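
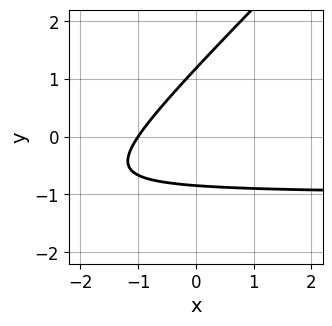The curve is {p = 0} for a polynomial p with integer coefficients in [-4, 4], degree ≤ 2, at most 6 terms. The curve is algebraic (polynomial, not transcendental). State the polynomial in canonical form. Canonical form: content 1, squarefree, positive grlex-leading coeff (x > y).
3*x*y - 3*y^2 + 3*x + y + 3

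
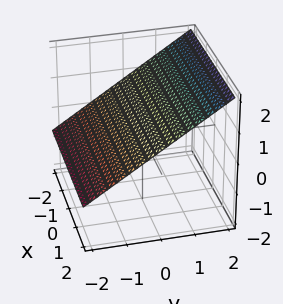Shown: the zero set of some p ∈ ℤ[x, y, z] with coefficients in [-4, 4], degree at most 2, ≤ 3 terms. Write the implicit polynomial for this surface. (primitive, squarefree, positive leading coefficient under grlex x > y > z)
1. The degree is 1 — the surface is flat (a plane).
2. From the axis intercepts and sections: it meets the y-axis at y = -1 (among the integer gridlines); no x-intercept at any integer in the box.
3. The integer polynomial consistent with all of this is the stated p.

2*y - 3*z + 2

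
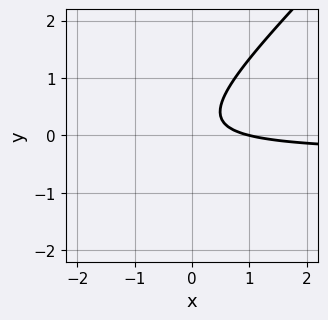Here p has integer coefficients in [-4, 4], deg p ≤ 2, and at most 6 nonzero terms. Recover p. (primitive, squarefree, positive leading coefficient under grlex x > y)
1. Degree: the shape is more complex than any degree-1 curve, so deg p = 2.
2. From the axis intercepts and sections: it crosses the x-axis at the gridline x = 1; the curve avoids every integer y-axis point in the box.
3. Assembling these constraints gives the stated polynomial.

3*x*y - 3*y^2 + x + y - 1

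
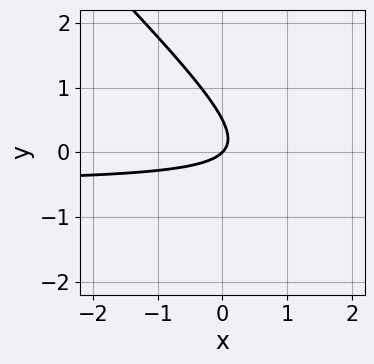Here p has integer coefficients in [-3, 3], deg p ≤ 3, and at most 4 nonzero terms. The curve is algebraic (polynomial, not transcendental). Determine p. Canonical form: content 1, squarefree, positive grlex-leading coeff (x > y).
Degree: a generic line meets the curve in up to 2 points, so deg p = 2.
From the visible intercepts: one y-axis crossing is at y = 0; it meets the x-axis at x = 0 (among the integer gridlines).
Solving for integer coefficients yields p as stated.

2*x*y + 2*y^2 + x - y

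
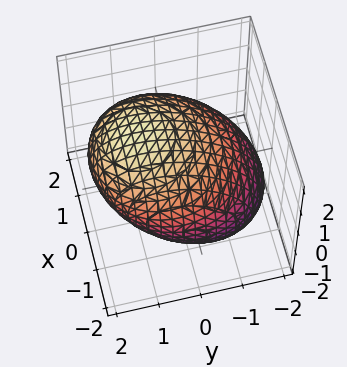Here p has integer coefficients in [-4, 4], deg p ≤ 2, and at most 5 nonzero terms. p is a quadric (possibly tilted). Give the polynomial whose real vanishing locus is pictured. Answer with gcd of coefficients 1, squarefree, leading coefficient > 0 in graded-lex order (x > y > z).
(a) Degree: no degree-1 surface has this shape, so deg p = 2.
(b) The integer polynomial consistent with all of this is the stated p.

x^2 + y^2 - y*z + z^2 - 3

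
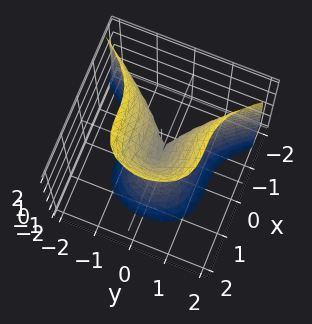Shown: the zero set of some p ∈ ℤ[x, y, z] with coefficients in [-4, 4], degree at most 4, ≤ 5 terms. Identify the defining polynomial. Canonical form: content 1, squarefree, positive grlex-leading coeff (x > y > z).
Degree: a generic line meets the surface in up to 3 points, so deg p = 3.
From the axis intercepts and sections: it meets the z-axis at z = 0 (among the integer gridlines); it crosses the x-axis at the gridline x = 0.
Solving for integer coefficients yields p as stated.

2*x^3 + 3*y^2 - z^2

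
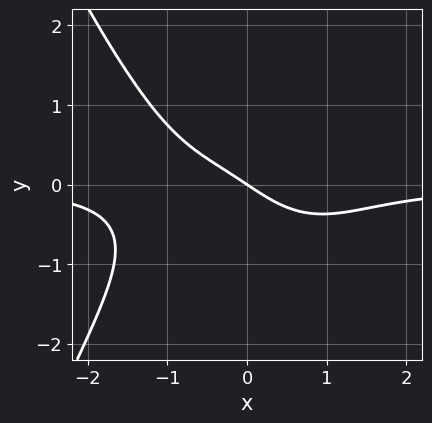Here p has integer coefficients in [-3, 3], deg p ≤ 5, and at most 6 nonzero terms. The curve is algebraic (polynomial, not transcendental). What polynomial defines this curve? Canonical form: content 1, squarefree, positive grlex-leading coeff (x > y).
2*x^3*y + 3*y^3 + 2*x + 3*y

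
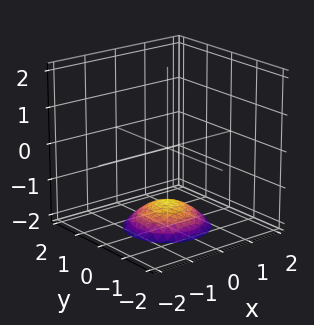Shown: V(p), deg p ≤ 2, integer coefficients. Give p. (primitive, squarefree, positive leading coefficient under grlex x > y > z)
x^2 + y^2 + 2*z + 3

(a) The degree is 2 — the shape is more complex than any degree-1 surface.
(b) Symmetry: the surface is invariant under rotation about z: p = q(x² + y², z).
(c) From the axis intercepts and sections: it misses every integer gridline on the y-axis; it misses every integer gridline on the x-axis; a circular section at z = -2 has radius exactly 1.
(d) Solving for integer coefficients yields p as stated.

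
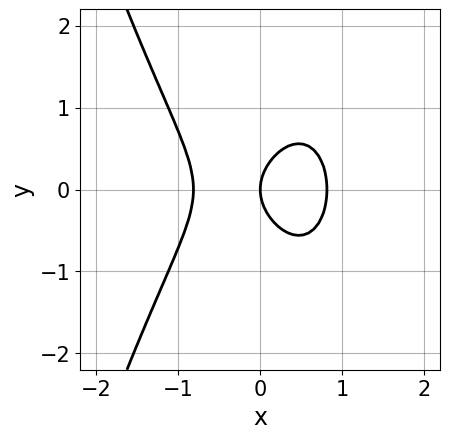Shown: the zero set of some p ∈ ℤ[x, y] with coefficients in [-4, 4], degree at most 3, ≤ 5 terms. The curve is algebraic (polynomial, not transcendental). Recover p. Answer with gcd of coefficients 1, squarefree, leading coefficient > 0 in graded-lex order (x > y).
3*x^3 + 2*y^2 - 2*x

1. Degree: no degree-2 curve has this shape, so deg p = 3.
2. Symmetries: it's symmetric under y → −y, forcing even powers of y.
3. Reading off the gridlines: it meets the y-axis at y = 0 (among the integer gridlines); it crosses the x-axis at the gridline x = 0.
4. These observations pin down the coefficients.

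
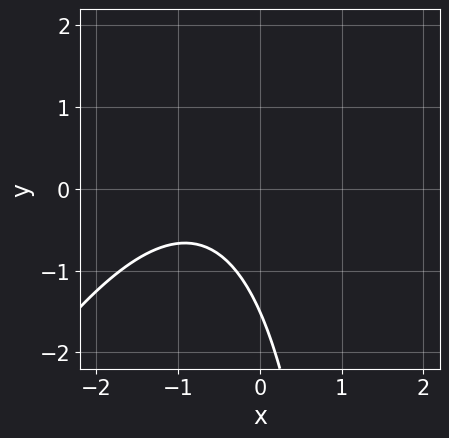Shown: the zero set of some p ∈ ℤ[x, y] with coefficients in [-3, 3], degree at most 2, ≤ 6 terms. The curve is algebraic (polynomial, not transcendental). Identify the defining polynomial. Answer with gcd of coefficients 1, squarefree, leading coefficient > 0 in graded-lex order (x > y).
First, deg p = 2. The shape is more complex than any degree-1 curve.
Then, checking where it meets the axes: it misses every integer gridline on the x-axis.
Finally, matching integer coefficients to the picture gives p.

2*x^2 - x*y + 3*x + 2*y + 3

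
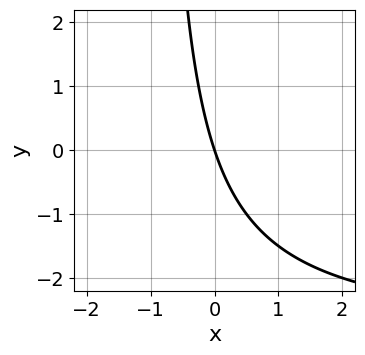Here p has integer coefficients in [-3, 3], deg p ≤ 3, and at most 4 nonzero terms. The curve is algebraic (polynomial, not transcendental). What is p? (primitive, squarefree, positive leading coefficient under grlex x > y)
First, the degree is 2 — no degree-1 curve has this shape.
Then, from the axis intercepts and sections: it meets the x-axis at x = 0 (among the integer gridlines); it meets the y-axis at y = 0 (among the integer gridlines).
Finally, fitting integer coefficients to these (and the overall shape) gives p.

x*y + 3*x + y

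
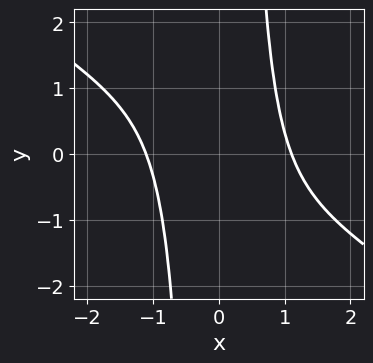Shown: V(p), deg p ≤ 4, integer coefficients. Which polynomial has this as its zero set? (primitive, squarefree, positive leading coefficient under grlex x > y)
2*x^4 + 3*x^3*y - 3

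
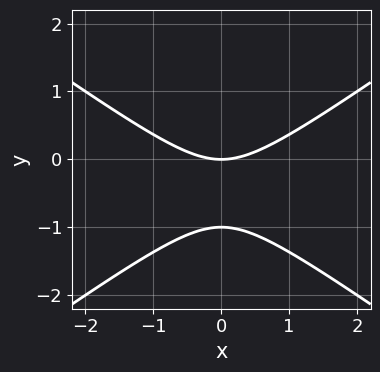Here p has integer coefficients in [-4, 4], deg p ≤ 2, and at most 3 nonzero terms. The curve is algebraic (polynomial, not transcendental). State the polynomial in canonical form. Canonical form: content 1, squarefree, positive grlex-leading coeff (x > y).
The degree is 2 — no degree-1 curve has this shape.
Symmetries: mirror symmetry x ↦ −x ⇒ only even powers of x.
Checking where it meets the axes: the y-axis gridline crossings are at y ∈ {-1, 0}; one x-axis crossing is at x = 0.
The integer polynomial consistent with all of this is the stated p.

x^2 - 2*y^2 - 2*y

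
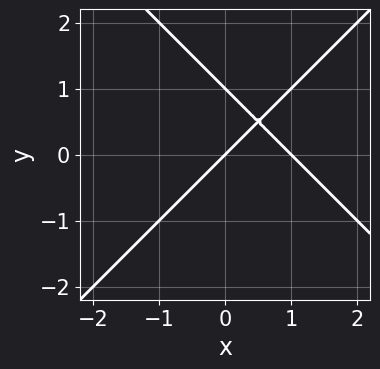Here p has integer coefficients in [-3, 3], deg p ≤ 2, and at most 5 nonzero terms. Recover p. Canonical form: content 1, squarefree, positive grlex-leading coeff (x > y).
x^2 - y^2 - x + y

deg p = 2. The shape is more complex than any degree-1 curve.
Observable constraints: among the integer gridlines, it crosses the x-axis at x ∈ {0, 1}; among the integer gridlines, it crosses the y-axis at y ∈ {0, 1}.
Matching integer coefficients to the picture gives p.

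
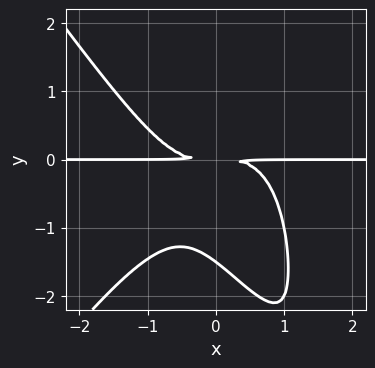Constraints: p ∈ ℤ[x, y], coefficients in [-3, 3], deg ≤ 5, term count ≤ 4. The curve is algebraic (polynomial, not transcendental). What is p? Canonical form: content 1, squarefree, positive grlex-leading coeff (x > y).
2*x^3*y - x*y^3 + 2*y^3 + 3*y^2

Degree: a generic line meets the curve in up to 4 points, so deg p = 4.
Against the integer gridlines: every point of the x-axis in the box is on the curve.
These observations pin down the coefficients.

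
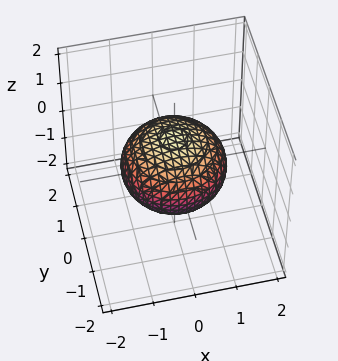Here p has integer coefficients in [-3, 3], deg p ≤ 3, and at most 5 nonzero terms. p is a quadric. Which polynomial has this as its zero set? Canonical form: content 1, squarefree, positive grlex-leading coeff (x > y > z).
(a) deg p = 2. A closed, bounded, convex surface; a quadric.
(b) Symmetries: the z ↦ −z reflection is a symmetry, so z appears only in even powers; the surface is invariant under rotation about z: p = q(x² + y², z).
(c) Observable constraints: the z-axis gridline crossings are at z ∈ {-1, 1}; a circular section at z = 0 has radius between 1 and 2.
(d) Matching integer coefficients to the picture gives p.

2*x^2 + 2*y^2 + 3*z^2 - 3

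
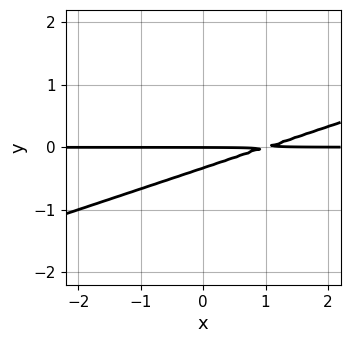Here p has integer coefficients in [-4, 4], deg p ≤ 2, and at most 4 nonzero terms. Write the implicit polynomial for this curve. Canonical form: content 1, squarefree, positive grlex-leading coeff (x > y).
The degree is 2 — the shape is more complex than any degree-1 curve.
Against the integer gridlines: it meets the y-axis at y = 0 (among the integer gridlines); every point of the x-axis in the box is on the curve.
The integer polynomial consistent with all of this is the stated p.

x*y - 3*y^2 - y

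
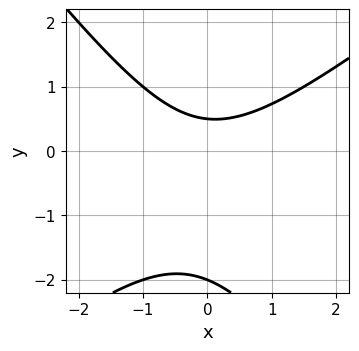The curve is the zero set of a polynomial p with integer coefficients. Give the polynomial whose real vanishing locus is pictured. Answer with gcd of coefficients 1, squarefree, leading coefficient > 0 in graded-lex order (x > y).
2*x^2 - x*y - 2*y^2 - 3*y + 2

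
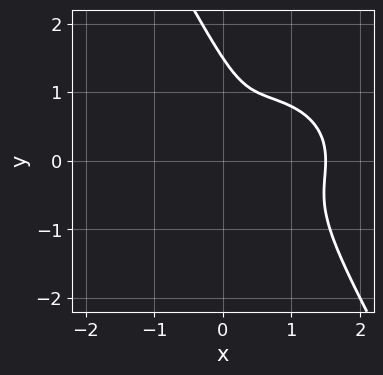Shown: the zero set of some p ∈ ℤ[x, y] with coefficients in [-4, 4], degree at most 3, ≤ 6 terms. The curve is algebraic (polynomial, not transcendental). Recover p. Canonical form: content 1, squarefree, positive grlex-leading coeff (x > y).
The degree is 3 — a generic line meets the curve in up to 3 points.
Solving for integer coefficients yields p as stated.

2*x^3 + 3*x*y^2 + 2*y^3 - 3*x^2 - 3*y^2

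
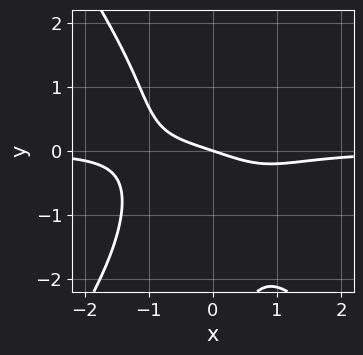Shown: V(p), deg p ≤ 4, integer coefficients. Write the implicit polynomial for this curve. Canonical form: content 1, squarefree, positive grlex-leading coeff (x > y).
2*x^3*y - x*y^3 + x + 3*y

(a) The degree is 4 — no degree-3 curve has this shape.
(b) Checking where it meets the axes: it crosses the y-axis at the gridline y = 0; it meets the x-axis at x = 0 (among the integer gridlines).
(c) Matching integer coefficients to the picture gives p.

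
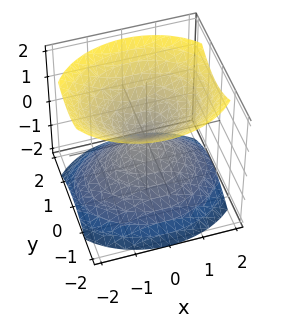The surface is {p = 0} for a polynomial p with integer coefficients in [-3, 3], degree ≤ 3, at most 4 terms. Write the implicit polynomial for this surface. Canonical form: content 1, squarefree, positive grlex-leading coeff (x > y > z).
2*x^2 + 3*y^2 - 3*z^2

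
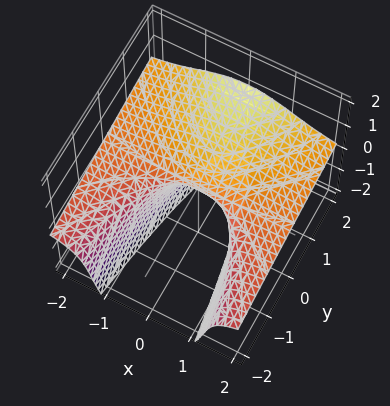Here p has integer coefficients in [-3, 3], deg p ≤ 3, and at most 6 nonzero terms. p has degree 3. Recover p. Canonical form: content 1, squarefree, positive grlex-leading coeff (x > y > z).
(a) Degree: a generic line meets the surface in up to 3 points, so deg p = 3.
(b) Against the integer gridlines: it meets the z-axis at z = 0 (among the integer gridlines); it meets the y-axis at y = 0 (among the integer gridlines); the visible x-axis segment lies entirely on the surface.
(c) Together with the visible shape, these determine p as stated.

3*x^2*z + z^3 + 3*z^2 - 2*y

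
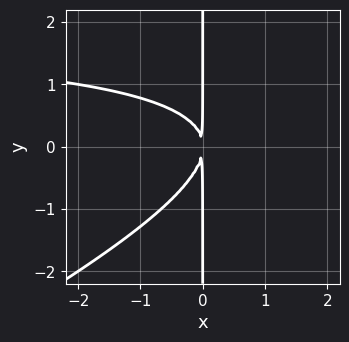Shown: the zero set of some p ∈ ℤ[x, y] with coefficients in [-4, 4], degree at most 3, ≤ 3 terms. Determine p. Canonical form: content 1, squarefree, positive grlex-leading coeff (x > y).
x^2*y - 2*x*y^2 - 2*x^2

First, degree: no degree-2 curve has this shape, so deg p = 3.
Next, observable constraints: every point of the y-axis in the box is on the curve.
Finally, solving for integer coefficients yields p as stated.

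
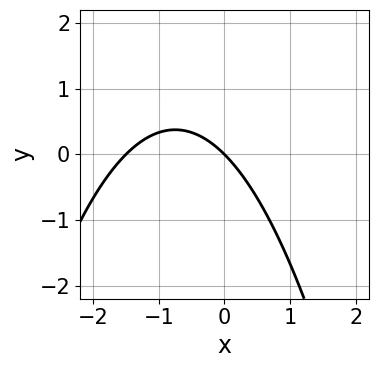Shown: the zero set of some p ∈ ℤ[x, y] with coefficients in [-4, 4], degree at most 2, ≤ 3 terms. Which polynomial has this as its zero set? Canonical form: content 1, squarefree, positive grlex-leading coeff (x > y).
2*x^2 + 3*x + 3*y

The degree is 2 — the shape is more complex than any degree-1 curve.
Checking where it meets the axes: it meets the y-axis at y = 0 (among the integer gridlines); it meets the x-axis at x = 0 (among the integer gridlines).
Together with the visible shape, these determine p as stated.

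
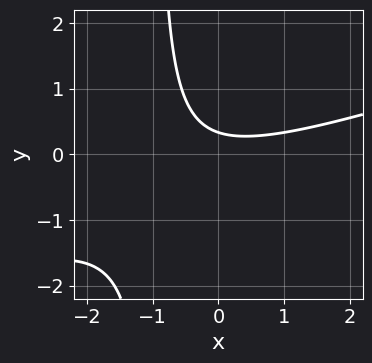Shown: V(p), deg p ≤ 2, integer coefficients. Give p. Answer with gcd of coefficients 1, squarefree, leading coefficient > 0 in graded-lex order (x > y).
1. The degree is 2 — no degree-1 curve has this shape.
2. Checking where it meets the axes: the curve avoids every integer x-axis point in the box.
3. Together with the visible shape, these determine p as stated.

x^2 - 3*x*y - 3*y + 1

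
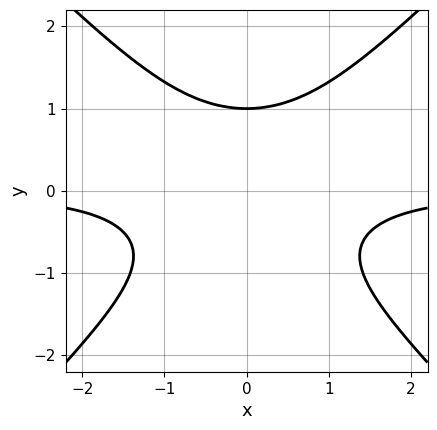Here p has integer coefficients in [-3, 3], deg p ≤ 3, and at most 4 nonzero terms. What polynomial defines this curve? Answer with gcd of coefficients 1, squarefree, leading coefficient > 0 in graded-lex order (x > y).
x^2*y - y^3 + 1

The degree is 3 — no degree-2 curve has this shape.
Symmetries: it's symmetric under x → −x, forcing even powers of x.
Reading off the gridlines: it crosses the y-axis at the gridline y = 1; it misses every integer gridline on the x-axis.
Assembling these constraints gives the stated polynomial.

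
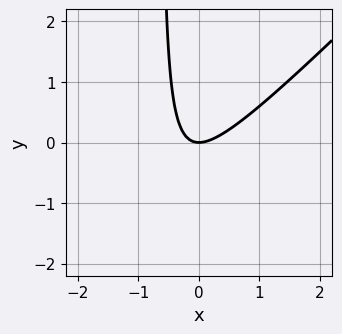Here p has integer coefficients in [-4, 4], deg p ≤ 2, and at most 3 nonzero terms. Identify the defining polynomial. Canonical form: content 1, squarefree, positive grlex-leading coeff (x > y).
1. Degree: no degree-1 curve has this shape, so deg p = 2.
2. From the visible intercepts: it crosses the y-axis at the gridline y = 0; it crosses the x-axis at the gridline x = 0.
3. The integer polynomial consistent with all of this is the stated p.

3*x^2 - 3*x*y - 2*y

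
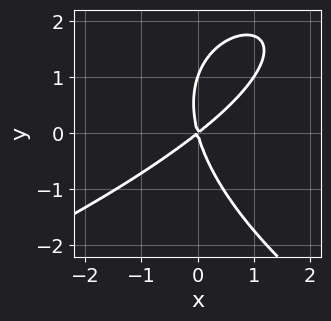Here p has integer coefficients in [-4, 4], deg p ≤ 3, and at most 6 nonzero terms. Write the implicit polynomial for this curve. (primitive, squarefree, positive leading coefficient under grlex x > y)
y^3 + 3*x^2 - 3*x*y - y^2

First, deg p = 3. No degree-2 curve has this shape.
Next, observable constraints: it meets the x-axis at x = 0 (among the integer gridlines); the y-axis gridline crossings are at y ∈ {0, 1}.
Finally, putting this together gives p.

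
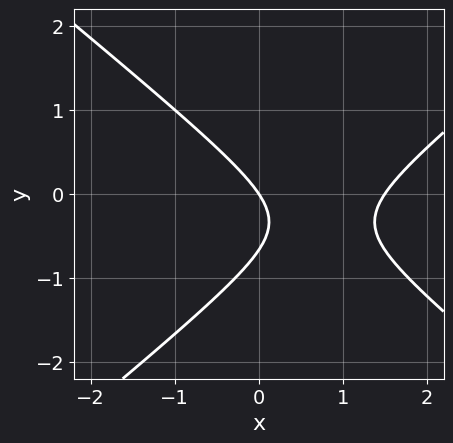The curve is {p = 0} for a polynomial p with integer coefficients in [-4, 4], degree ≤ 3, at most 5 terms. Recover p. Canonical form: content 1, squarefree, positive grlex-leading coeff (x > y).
(a) The degree is 2 — no degree-1 curve has this shape.
(b) Checking where it meets the axes: it meets the y-axis at y = 0 (among the integer gridlines); it crosses the x-axis at the gridline x = 0.
(c) Assembling these constraints gives the stated polynomial.

2*x^2 - 3*y^2 - 3*x - 2*y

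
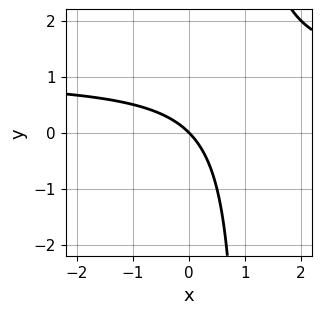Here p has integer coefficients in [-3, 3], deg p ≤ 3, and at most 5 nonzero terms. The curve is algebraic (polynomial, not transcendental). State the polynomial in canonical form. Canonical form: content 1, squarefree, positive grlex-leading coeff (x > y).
(a) Degree: no degree-1 curve has this shape, so deg p = 2.
(b) Reading off the gridlines: it meets the x-axis at x = 0 (among the integer gridlines); it meets the y-axis at y = 0 (among the integer gridlines).
(c) Fitting integer coefficients to these (and the overall shape) gives p.

x*y - x - y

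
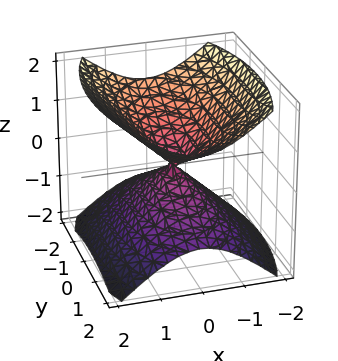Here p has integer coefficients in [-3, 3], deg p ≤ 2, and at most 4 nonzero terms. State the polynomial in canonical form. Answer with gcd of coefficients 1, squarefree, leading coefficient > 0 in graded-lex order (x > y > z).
3*x^2 + y^2 - 3*z^2

First, the picture has 2 separate pieces. Treating them together as one polynomial.
Then, degree: a double cone through the origin; a quadric, so deg p = 2.
Then, symmetries: the x ↦ −x reflection is a symmetry, so x appears only in even powers; it's symmetric under z → −z, forcing even powers of z; the y ↦ −y reflection is a symmetry, so y appears only in even powers.
Next, from the axis intercepts and sections: it meets the x-axis at x = 0 (among the integer gridlines); it crosses the y-axis at the gridline y = 0.
Finally, together with the visible shape, these determine p as stated.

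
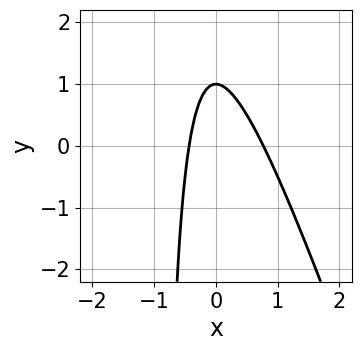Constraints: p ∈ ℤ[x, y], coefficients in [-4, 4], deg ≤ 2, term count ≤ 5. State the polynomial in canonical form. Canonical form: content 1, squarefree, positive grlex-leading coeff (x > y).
deg p = 2. No degree-1 curve has this shape.
Against the integer gridlines: one y-axis crossing is at y = 1.
Fitting integer coefficients to these (and the overall shape) gives p.

3*x^2 + x*y - x + y - 1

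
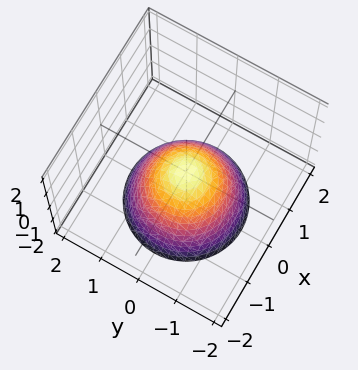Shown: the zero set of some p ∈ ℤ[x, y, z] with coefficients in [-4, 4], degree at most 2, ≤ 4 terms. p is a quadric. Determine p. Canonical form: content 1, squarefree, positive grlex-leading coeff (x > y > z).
1. The degree is 2 — a single bowl opening along one axis; a quadric.
2. Symmetry: the surface is invariant under rotation about z: p = q(x² + y², z).
3. Against the integer gridlines: it crosses the y-axis at the gridline y = 0; one x-axis crossing is at x = 0; one z-axis crossing is at z = 0.
4. These observations pin down the coefficients.

x^2 + y^2 + z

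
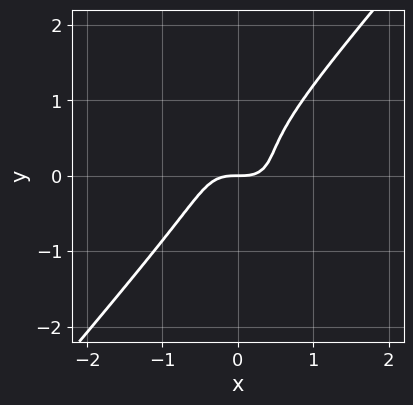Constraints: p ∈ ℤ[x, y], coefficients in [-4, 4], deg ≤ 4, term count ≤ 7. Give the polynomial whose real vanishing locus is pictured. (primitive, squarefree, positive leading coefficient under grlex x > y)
2*x^3 + x^2*y - 2*y^3 + y^2 - y

1. deg p = 3. The shape is more complex than any degree-2 curve.
2. From the axis intercepts and sections: one x-axis crossing is at x = 0; it crosses the y-axis at the gridline y = 0.
3. Matching integer coefficients to the picture gives p.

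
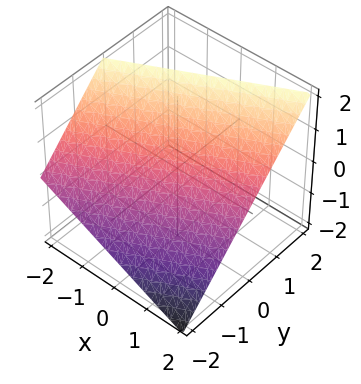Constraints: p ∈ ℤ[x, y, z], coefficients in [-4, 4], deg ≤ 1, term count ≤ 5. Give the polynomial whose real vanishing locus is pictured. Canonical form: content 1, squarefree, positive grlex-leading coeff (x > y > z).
x - 2*y + 2*z - 2

The degree is 1 — every cross-section is a straight line — this is a plane.
From the axis intercepts and sections: one x-axis crossing is at x = 2; one y-axis crossing is at y = -1; one z-axis crossing is at z = 1.
The integer polynomial consistent with all of this is the stated p.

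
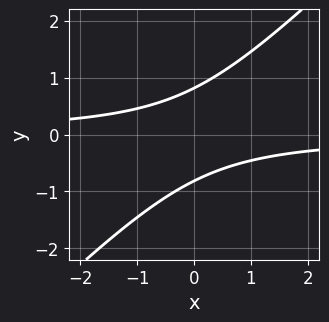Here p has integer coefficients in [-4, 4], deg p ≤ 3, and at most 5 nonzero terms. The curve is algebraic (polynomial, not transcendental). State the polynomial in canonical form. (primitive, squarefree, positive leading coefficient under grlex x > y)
3*x*y - 3*y^2 + 2

First, degree: no degree-1 curve has this shape, so deg p = 2.
Then, from the visible intercepts: it misses every integer gridline on the x-axis.
Finally, assembling these constraints gives the stated polynomial.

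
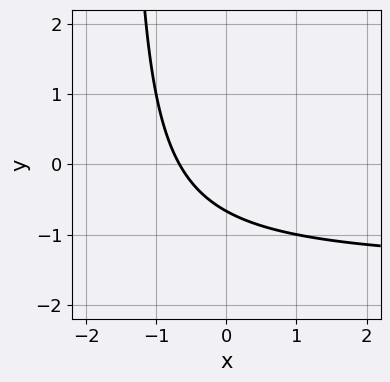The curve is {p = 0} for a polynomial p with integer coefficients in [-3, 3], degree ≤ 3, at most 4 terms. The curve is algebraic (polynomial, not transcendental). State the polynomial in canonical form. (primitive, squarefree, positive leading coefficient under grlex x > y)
2*x*y + 3*x + 3*y + 2

deg p = 2. No degree-1 curve has this shape.
Matching integer coefficients to the picture gives p.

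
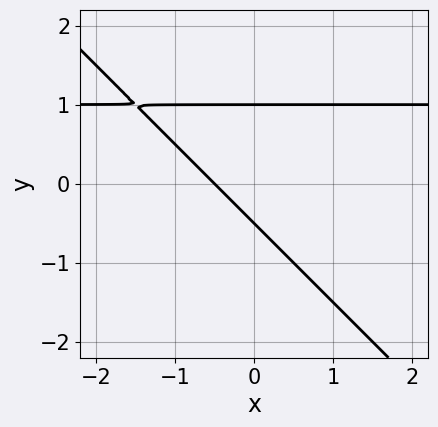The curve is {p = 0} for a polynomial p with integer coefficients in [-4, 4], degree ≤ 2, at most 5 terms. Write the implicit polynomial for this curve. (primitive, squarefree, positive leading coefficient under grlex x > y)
deg p = 2. The shape is more complex than any degree-1 curve.
From the axis intercepts and sections: one y-axis crossing is at y = 1.
Solving for integer coefficients yields p as stated.

2*x*y + 2*y^2 - 2*x - y - 1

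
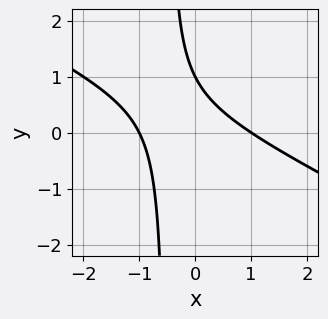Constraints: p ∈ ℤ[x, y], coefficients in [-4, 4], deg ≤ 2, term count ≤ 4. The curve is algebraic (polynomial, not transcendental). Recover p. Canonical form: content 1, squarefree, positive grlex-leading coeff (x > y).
The degree is 2 — no degree-1 curve has this shape.
Reading off the gridlines: the x-axis gridline crossings are at x ∈ {-1, 1}; it crosses the y-axis at the gridline y = 1.
Together with the visible shape, these determine p as stated.

x^2 + 2*x*y + y - 1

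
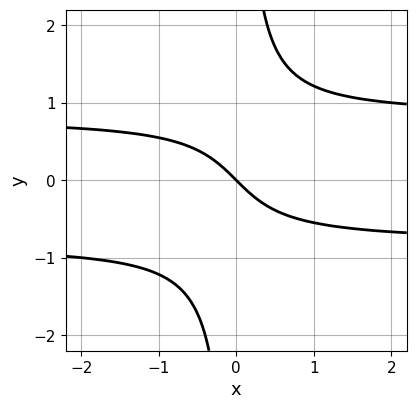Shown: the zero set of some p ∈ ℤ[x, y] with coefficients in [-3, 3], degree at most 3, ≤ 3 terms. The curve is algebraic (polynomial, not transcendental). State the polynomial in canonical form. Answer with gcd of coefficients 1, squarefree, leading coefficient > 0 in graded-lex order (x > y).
First, degree: the shape is more complex than any degree-2 curve, so deg p = 3.
Then, reading off the gridlines: it crosses the x-axis at the gridline x = 0; it crosses the y-axis at the gridline y = 0.
Finally, putting this together gives p.

3*x*y^2 - 2*x - 2*y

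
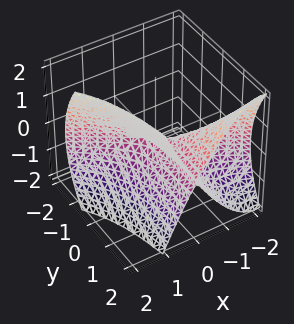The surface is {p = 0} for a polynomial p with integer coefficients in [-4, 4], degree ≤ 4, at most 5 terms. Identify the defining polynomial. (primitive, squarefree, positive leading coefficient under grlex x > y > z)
2*x^3 + 3*x^2*y - 2*z^2

First, degree: a generic line meets the surface in up to 3 points, so deg p = 3.
Next, reading off the gridlines: one x-axis crossing is at x = 0; it crosses the z-axis at the gridline z = 0.
Finally, putting this together gives p.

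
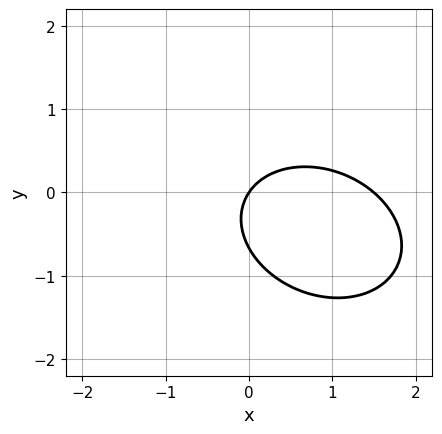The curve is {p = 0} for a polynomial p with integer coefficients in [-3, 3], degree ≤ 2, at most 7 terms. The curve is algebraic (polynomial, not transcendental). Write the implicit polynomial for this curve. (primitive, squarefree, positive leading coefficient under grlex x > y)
Degree: no degree-1 curve has this shape, so deg p = 2.
Checking where it meets the axes: it crosses the y-axis at the gridline y = 0; it meets the x-axis at x = 0 (among the integer gridlines).
Together with the visible shape, these determine p as stated.

2*x^2 + x*y + 3*y^2 - 3*x + 2*y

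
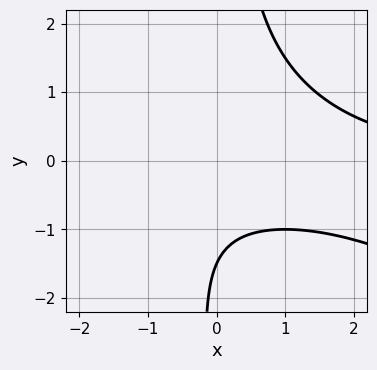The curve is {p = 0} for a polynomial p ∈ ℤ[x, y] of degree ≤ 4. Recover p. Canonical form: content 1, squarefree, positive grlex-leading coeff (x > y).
x^2*y + 2*x*y^2 - 2*y - 3

deg p = 3.
Checking where it meets the axes: no x-intercept at any integer in the box.
Solving for integer coefficients yields p as stated.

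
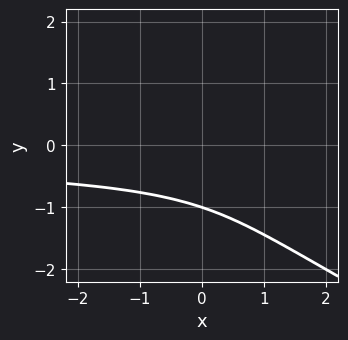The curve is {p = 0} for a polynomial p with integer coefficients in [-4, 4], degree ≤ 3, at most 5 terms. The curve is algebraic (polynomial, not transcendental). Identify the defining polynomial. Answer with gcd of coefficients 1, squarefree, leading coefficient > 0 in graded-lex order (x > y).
First, the degree is 3 — the shape is more complex than any degree-2 curve.
Then, against the integer gridlines: it misses every integer gridline on the x-axis; one y-axis crossing is at y = -1.
Finally, fitting integer coefficients to these (and the overall shape) gives p.

x*y^2 + 2*y^3 + 3*y^2 + 3*y + 2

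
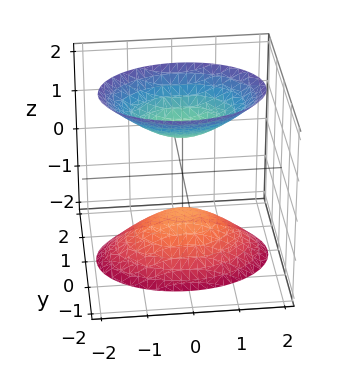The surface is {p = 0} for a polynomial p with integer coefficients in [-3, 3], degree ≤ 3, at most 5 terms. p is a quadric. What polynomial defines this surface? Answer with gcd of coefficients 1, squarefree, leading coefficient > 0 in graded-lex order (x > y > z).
x^2 + 2*y^2 - z^2 + 1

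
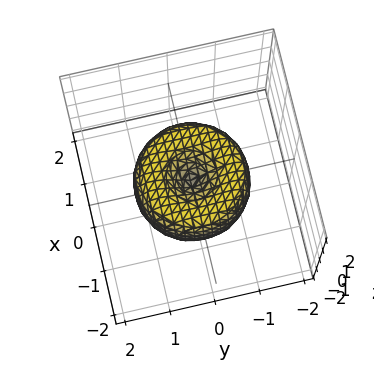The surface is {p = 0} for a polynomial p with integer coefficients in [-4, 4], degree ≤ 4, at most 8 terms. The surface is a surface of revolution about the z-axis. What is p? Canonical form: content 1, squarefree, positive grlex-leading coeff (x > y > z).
1. The degree is 4 — no degree-3 surface has this shape.
2. Symmetry: every cross-section ⟂ z is a circle, so x, y appear only via x² + y².
3. Against the integer gridlines: one z-axis crossing is at z = 0; it crosses the x-axis at the gridline x = 0.
4. The integer polynomial consistent with all of this is the stated p.

2*x^4 + 4*x^2*y^2 + 2*y^4 - 3*x^2 - 3*y^2 + 2*z^2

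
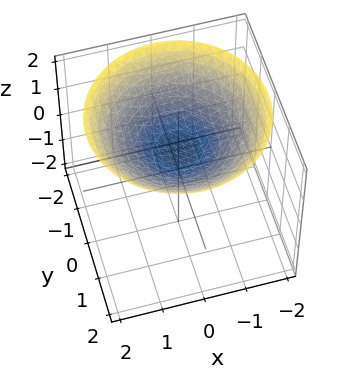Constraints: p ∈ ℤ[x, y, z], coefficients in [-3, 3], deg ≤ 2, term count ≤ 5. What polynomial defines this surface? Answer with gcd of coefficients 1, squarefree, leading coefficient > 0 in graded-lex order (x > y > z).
(a) Degree: the shape is more complex than any degree-1 surface, so deg p = 2.
(b) By symmetry, every cross-section ⟂ z is a circle, so x, y appear only via x² + y².
(c) From the visible intercepts: it misses every integer gridline on the x-axis; it misses every integer gridline on the y-axis.
(d) Matching integer coefficients to the picture gives p.

x^2 + y^2 - 3*z + 2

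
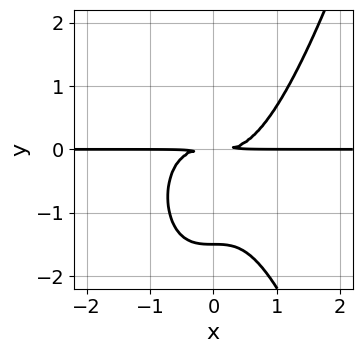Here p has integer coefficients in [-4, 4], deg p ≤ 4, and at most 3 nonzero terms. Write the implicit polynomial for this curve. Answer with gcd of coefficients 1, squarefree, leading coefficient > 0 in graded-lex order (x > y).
First, the degree is 4 — the shape is more complex than any degree-3 curve.
Next, observable constraints: every point of the x-axis in the box is on the curve.
Finally, solving for integer coefficients yields p as stated.

3*x^3*y - 2*y^3 - 3*y^2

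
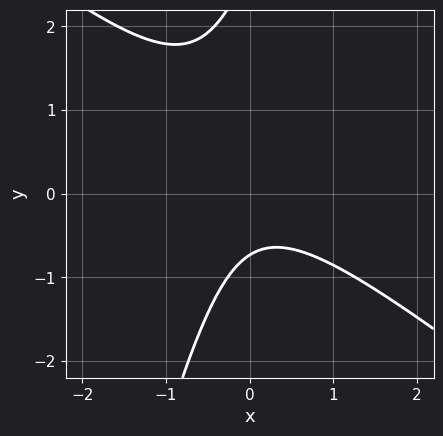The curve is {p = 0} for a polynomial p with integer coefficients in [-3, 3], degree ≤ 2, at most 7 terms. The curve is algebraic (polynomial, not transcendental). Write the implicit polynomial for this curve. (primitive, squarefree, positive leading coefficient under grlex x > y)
deg p = 2. A generic line meets the curve in up to 2 points.
From the visible intercepts: the curve avoids every integer x-axis point in the box.
The integer polynomial consistent with all of this is the stated p.

3*x^2 + 3*x*y - y^2 + 2*y + 2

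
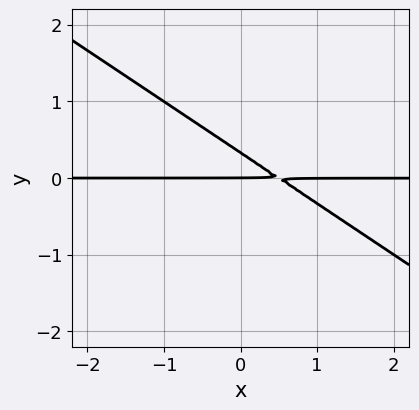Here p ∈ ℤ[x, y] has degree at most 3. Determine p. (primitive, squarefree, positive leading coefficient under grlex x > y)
2*x*y + 3*y^2 - y

First, deg p = 2. No degree-1 curve has this shape.
Then, observable constraints: it crosses the y-axis at the gridline y = 0; the visible x-axis segment lies entirely on the curve.
Finally, the integer polynomial consistent with all of this is the stated p.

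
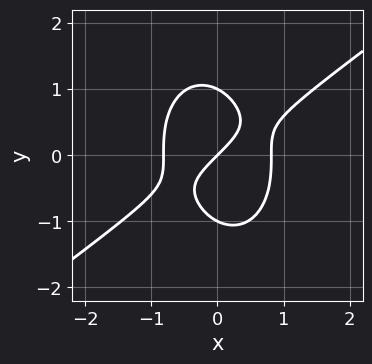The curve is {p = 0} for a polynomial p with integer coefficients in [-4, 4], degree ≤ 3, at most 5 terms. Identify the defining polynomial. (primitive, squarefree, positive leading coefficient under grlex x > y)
First, deg p = 3. The shape is more complex than any degree-2 curve.
Next, from the visible intercepts: among the integer gridlines, it crosses the y-axis at y ∈ {-1, 0, 1}; one x-axis crossing is at x = 0.
Finally, fitting integer coefficients to these (and the overall shape) gives p.

3*x^3 - 3*x^2*y - 2*y^3 - 2*x + 2*y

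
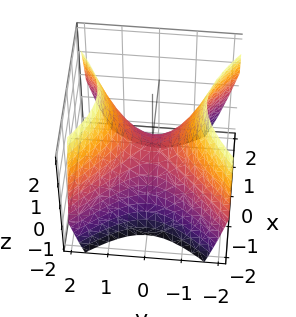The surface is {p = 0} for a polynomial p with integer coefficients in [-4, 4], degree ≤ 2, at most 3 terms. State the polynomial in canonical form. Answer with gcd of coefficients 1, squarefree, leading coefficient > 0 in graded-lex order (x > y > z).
First, degree: a hyperbolic paraboloid; a quadric, so deg p = 2.
Next, symmetries: the x ↦ −x reflection is a symmetry, so x appears only in even powers; the y ↦ −y reflection is a symmetry, so y appears only in even powers.
Next, from the visible intercepts: one y-axis crossing is at y = 0; it crosses the z-axis at the gridline z = 0.
Finally, these observations pin down the coefficients.

x^2 - y^2 + z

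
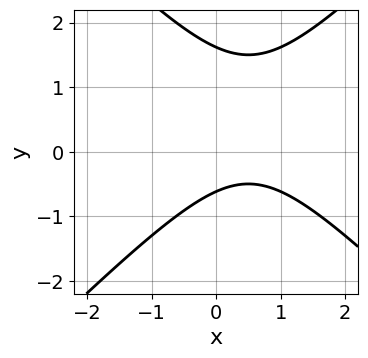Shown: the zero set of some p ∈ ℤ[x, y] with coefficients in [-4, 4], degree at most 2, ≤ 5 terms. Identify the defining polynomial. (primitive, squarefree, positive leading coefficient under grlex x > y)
First, the degree is 2 — the shape is more complex than any degree-1 curve.
Then, reading off the gridlines: it misses every integer gridline on the x-axis.
Finally, the integer polynomial consistent with all of this is the stated p.

x^2 - y^2 - x + y + 1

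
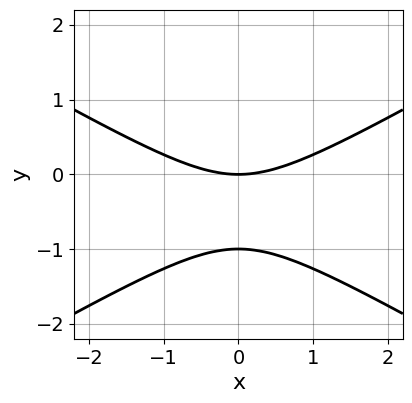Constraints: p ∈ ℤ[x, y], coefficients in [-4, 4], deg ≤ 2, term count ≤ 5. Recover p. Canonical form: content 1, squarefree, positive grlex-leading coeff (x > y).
The degree is 2 — no degree-1 curve has this shape.
Symmetries: the x ↦ −x reflection is a symmetry, so x appears only in even powers.
Against the integer gridlines: it meets the x-axis at x = 0 (among the integer gridlines); among the integer gridlines, it crosses the y-axis at y ∈ {-1, 0}.
The integer polynomial consistent with all of this is the stated p.

x^2 - 3*y^2 - 3*y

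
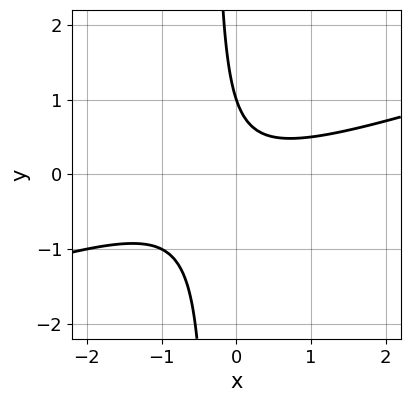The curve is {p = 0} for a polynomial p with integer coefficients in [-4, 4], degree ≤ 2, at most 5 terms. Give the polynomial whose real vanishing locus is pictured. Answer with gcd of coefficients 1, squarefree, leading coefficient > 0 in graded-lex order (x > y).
(a) The degree is 2 — a generic line meets the curve in up to 2 points.
(b) From the visible intercepts: the curve avoids every integer x-axis point in the box; it crosses the y-axis at the gridline y = 1.
(c) Fitting integer coefficients to these (and the overall shape) gives p.

x^2 - 3*x*y - y + 1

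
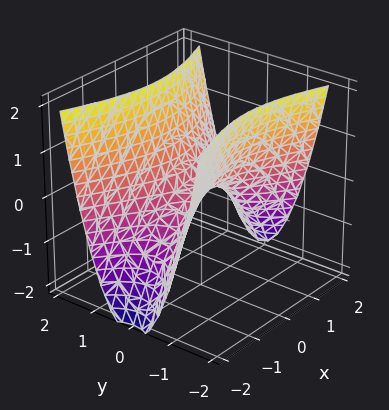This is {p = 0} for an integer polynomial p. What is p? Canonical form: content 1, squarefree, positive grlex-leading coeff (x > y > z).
x^2 - 3*y^2 + 2*z

First, the degree is 2 — a saddle surface; a quadric.
Then, symmetries: it's symmetric under y → −y, forcing even powers of y; mirror symmetry x ↦ −x ⇒ only even powers of x.
Then, reading off the gridlines: it meets the y-axis at y = 0 (among the integer gridlines); one x-axis crossing is at x = 0.
Finally, assembling these constraints gives the stated polynomial.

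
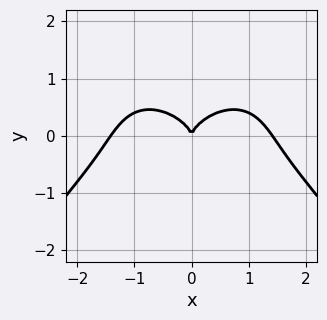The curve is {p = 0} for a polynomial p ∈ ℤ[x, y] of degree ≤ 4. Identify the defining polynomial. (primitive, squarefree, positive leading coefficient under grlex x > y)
x^4 + 2*x^2*y + 3*y^3 - 2*x^2

1. deg p = 4. A generic line meets the curve in up to 4 points.
2. Symmetries: the x ↦ −x reflection is a symmetry, so x appears only in even powers.
3. Observable constraints: one x-axis crossing is at x = 0; it crosses the y-axis at the gridline y = 0.
4. These observations pin down the coefficients.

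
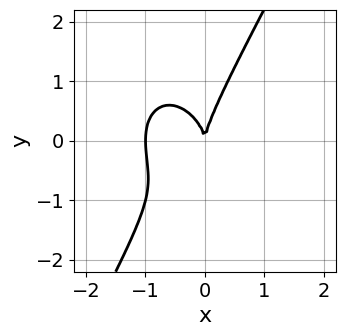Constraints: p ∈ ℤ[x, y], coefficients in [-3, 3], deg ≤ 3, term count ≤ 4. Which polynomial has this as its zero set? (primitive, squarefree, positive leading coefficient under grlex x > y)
deg p = 3. A generic line meets the curve in up to 3 points.
Checking where it meets the axes: the x-axis gridline crossings are at x ∈ {-1, 0}; it meets the y-axis at y = 0 (among the integer gridlines).
The integer polynomial consistent with all of this is the stated p.

3*x^3 + x*y^2 - y^3 + 3*x^2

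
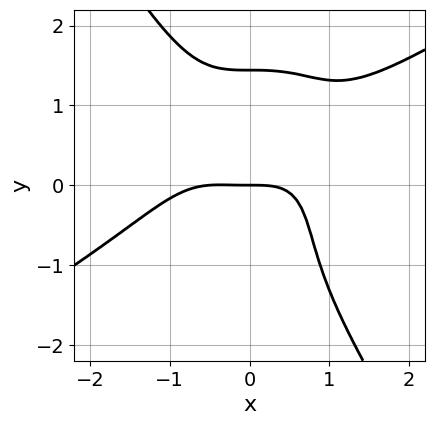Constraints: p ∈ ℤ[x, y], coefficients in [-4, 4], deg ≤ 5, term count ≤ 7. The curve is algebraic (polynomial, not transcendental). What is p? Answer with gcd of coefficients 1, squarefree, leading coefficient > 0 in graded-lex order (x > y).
2*x^4 - 3*x^3*y - y^4 + x^3 + 3*y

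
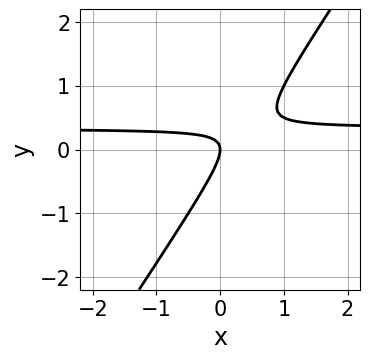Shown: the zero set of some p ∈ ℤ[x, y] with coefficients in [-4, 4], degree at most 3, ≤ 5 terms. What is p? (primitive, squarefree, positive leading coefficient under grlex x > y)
The degree is 2 — no degree-1 curve has this shape.
Reading off the gridlines: one x-axis crossing is at x = 0; it crosses the y-axis at the gridline y = 0.
Putting this together gives p.

3*x*y - 2*y^2 - x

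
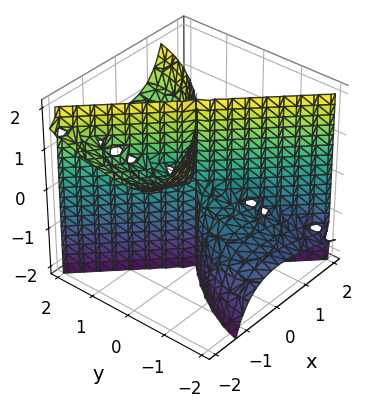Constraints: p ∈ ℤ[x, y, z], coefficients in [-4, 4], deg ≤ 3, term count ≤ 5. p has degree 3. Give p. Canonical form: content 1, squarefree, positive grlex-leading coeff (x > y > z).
x^3 + 2*x^2*z + y^3 - 2*y^2*z

1. deg p = 3. No degree-2 surface has this shape.
2. From the axis intercepts and sections: the visible z-axis segment lies entirely on the surface; it meets the y-axis at y = 0 (among the integer gridlines); one x-axis crossing is at x = 0.
3. These observations pin down the coefficients.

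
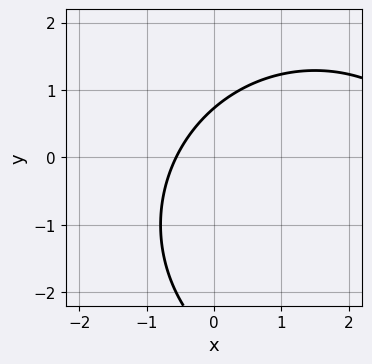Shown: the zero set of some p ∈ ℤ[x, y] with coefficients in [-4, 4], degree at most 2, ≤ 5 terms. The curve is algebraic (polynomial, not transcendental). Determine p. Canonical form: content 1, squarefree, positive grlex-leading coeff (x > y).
x^2 + y^2 - 3*x + 2*y - 2

First, degree: a generic line meets the curve in up to 2 points, so deg p = 2.
Finally, putting this together gives p.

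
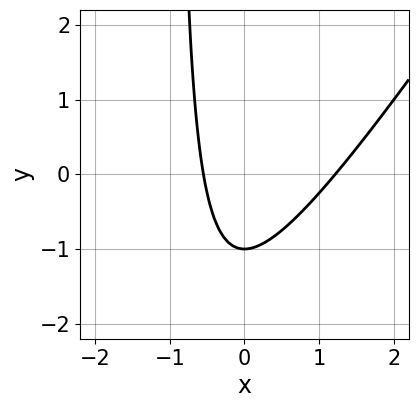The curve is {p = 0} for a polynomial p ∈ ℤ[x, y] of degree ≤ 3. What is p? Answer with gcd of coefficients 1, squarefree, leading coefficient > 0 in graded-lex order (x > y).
First, deg p = 2.
Then, reading off the gridlines: it meets the y-axis at y = -1 (among the integer gridlines).
Finally, together with the visible shape, these determine p as stated.

3*x^2 - 2*x*y - 2*x - 2*y - 2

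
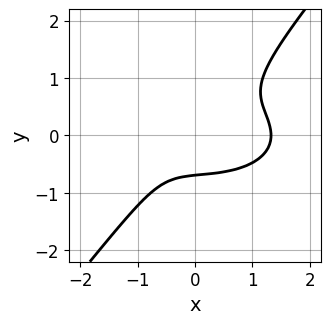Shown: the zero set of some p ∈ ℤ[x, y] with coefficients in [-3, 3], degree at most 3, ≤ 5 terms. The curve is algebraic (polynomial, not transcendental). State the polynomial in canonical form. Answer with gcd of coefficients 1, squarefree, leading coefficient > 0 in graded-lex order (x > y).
First, the degree is 3 — no degree-2 curve has this shape.
Finally, putting this together gives p.

x^3 + 3*x*y^2 - 3*y^3 - x - 1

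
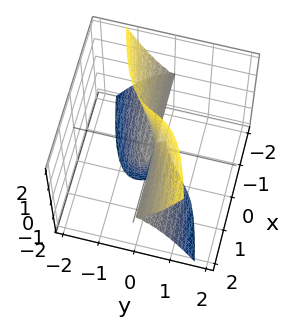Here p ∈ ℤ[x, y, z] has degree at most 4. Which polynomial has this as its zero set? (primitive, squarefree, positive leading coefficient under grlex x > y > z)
x*z^2 - 3*y^3 - y*z

Degree: the shape is more complex than any degree-2 surface, so deg p = 3.
From the axis intercepts and sections: every point of the z-axis in the box is on the surface; the visible x-axis segment lies entirely on the surface.
Matching integer coefficients to the picture gives p.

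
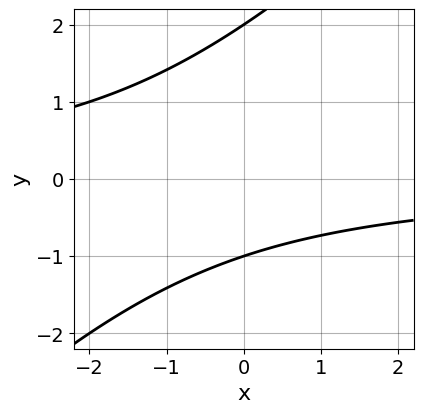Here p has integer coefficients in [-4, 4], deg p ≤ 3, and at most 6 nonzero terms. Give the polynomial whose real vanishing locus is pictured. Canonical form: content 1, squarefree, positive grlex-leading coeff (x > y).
x*y - y^2 + y + 2

First, deg p = 2.
Then, checking where it meets the axes: among the integer gridlines, it crosses the y-axis at y ∈ {-1, 2}; no x-intercept at any integer in the box.
Finally, solving for integer coefficients yields p as stated.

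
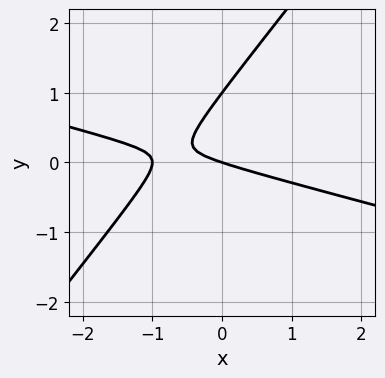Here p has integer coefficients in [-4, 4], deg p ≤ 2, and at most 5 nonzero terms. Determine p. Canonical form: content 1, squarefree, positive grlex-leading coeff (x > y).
First, the degree is 2 — the shape is more complex than any degree-1 curve.
Next, from the axis intercepts and sections: the y-axis gridline crossings are at y ∈ {0, 1}; the x-axis gridline crossings are at x ∈ {-1, 0}.
Finally, putting this together gives p.

x^2 + 3*x*y - 3*y^2 + x + 3*y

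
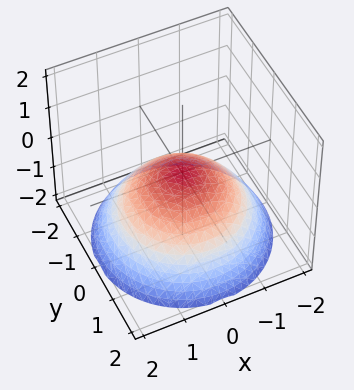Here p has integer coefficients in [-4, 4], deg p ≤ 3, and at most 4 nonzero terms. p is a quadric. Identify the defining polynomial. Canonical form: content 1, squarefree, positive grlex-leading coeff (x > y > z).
x^2 + y^2 + 2*z

deg p = 2. A paraboloid; a quadric.
Symmetries: rotational symmetry about the z-axis ⇒ p depends on x, y only through x² + y².
Reading off the gridlines: a circular section at z = -1 has radius between 1 and 2; it crosses the x-axis at the gridline x = 0.
Putting this together gives p.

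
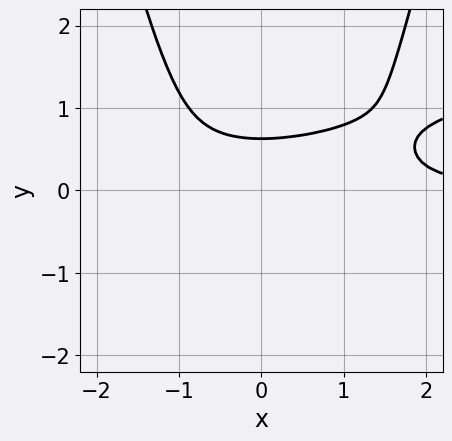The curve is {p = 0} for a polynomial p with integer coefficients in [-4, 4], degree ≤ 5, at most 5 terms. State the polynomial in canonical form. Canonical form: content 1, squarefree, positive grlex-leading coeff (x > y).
x^3*y - 3*x^2*y^2 + 3*y^3 + 2*y - 2

First, the degree is 4 — no degree-3 curve has this shape.
Then, observable constraints: no x-intercept at any integer in the box.
Finally, together with the visible shape, these determine p as stated.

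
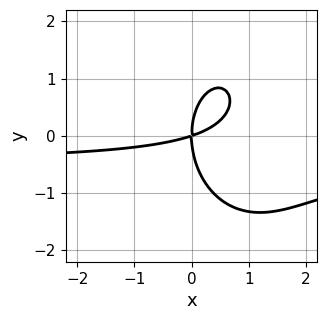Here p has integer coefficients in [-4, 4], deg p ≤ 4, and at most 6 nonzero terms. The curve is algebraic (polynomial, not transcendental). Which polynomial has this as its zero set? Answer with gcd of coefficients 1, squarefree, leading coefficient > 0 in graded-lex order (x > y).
2*x^2*y + y^3 + x^2 - 3*x*y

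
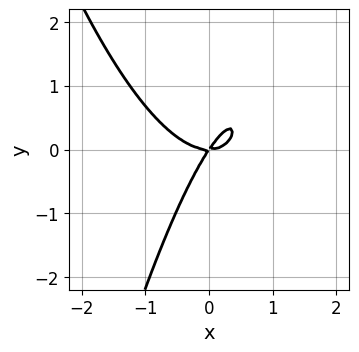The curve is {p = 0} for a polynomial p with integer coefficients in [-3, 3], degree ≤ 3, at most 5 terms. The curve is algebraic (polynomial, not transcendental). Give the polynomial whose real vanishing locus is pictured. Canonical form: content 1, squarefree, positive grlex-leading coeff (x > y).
3*x^3 - 3*x*y + 2*y^2

Degree: a generic line meets the curve in up to 3 points, so deg p = 3.
Against the integer gridlines: it meets the y-axis at y = 0 (among the integer gridlines); it crosses the x-axis at the gridline x = 0.
Solving for integer coefficients yields p as stated.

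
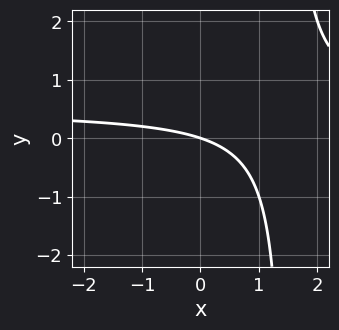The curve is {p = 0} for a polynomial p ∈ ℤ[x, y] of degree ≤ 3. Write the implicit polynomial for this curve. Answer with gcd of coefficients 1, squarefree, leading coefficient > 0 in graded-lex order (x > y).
(a) deg p = 2. The shape is more complex than any degree-1 curve.
(b) Against the integer gridlines: it meets the x-axis at x = 0 (among the integer gridlines); one y-axis crossing is at y = 0.
(c) Putting this together gives p.

2*x*y - x - 3*y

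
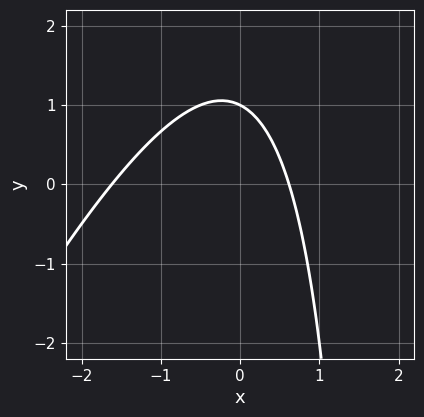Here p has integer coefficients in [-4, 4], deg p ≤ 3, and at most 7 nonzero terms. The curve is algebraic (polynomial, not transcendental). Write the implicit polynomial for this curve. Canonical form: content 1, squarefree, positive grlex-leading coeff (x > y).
1. Degree: a generic line meets the curve in up to 2 points, so deg p = 2.
2. From the visible intercepts: one y-axis crossing is at y = 1.
3. These observations pin down the coefficients.

2*x^2 - x*y + 2*x + 2*y - 2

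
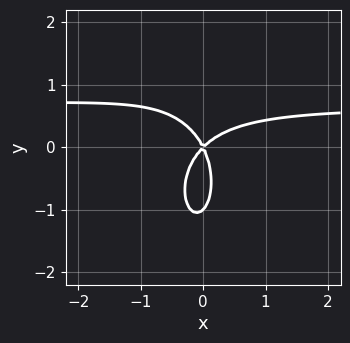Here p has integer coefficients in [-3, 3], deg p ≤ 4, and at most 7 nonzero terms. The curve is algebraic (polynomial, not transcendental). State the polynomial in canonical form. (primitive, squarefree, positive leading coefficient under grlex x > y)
3*x^2*y + y^3 - 2*x^2 + x*y + y^2

First, deg p = 3. No degree-2 curve has this shape.
Then, from the axis intercepts and sections: it meets the x-axis at x = 0 (among the integer gridlines); the y-axis gridline crossings are at y ∈ {-1, 0}.
Finally, fitting integer coefficients to these (and the overall shape) gives p.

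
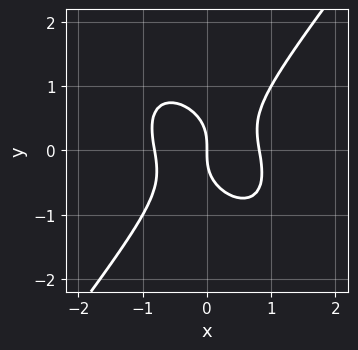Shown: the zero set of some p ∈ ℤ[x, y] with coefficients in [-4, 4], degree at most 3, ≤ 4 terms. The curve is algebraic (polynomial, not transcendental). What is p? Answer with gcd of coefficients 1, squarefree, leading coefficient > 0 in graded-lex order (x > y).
3*x^3 + x^2*y - 2*y^3 - 2*x

(a) The degree is 3 — a generic line meets the curve in up to 3 points.
(b) Reading off the gridlines: it crosses the y-axis at the gridline y = 0; it crosses the x-axis at the gridline x = 0.
(c) These observations pin down the coefficients.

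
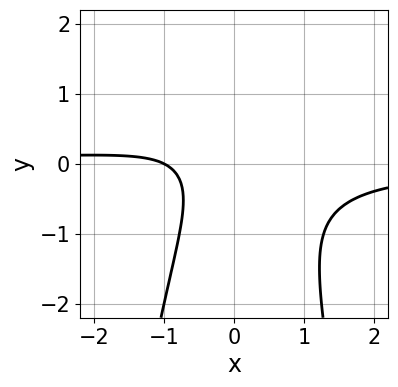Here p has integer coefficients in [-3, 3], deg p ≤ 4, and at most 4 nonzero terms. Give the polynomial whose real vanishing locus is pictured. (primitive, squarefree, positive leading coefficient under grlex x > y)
2*x^2*y + y^2 + x + 1

(a) deg p = 3. A generic line meets the curve in up to 3 points.
(b) From the visible intercepts: it crosses the x-axis at the gridline x = -1; no y-intercept at any integer in the box.
(c) Matching integer coefficients to the picture gives p.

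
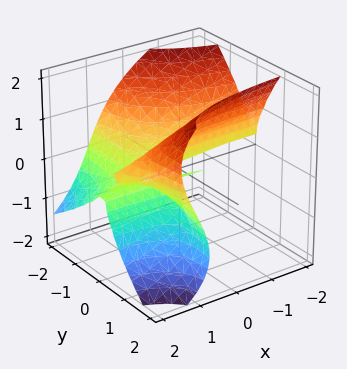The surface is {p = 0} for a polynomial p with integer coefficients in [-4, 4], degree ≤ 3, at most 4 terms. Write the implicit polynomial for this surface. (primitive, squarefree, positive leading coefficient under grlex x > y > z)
deg p = 3. The shape is more complex than any degree-2 surface.
Against the integer gridlines: every point of the x-axis in the box is on the surface; one z-axis crossing is at z = 0.
The integer polynomial consistent with all of this is the stated p.

2*x*y^2 + z^3 - 2*y^2 - 2*y*z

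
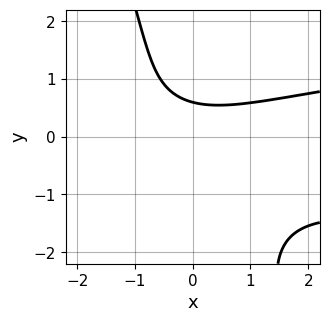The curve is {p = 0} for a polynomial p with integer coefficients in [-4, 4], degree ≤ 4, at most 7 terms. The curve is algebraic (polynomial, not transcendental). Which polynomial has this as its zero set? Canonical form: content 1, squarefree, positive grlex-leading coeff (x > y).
3*x*y^2 + y^3 - x^2 + 3*y - 2

First, the degree is 3 — the shape is more complex than any degree-2 curve.
Next, against the integer gridlines: it misses every integer gridline on the x-axis.
Finally, matching integer coefficients to the picture gives p.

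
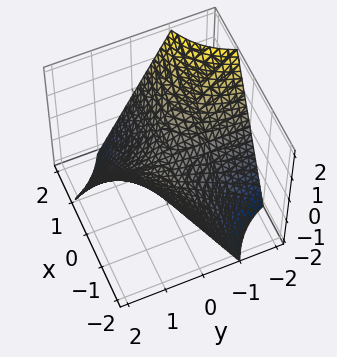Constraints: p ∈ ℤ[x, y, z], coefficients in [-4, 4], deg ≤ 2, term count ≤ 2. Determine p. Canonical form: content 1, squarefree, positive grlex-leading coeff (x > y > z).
x*y + z

(a) Degree: a hyperbolic paraboloid; a quadric, so deg p = 2.
(b) Observable constraints: the visible y-axis segment lies entirely on the surface; one z-axis crossing is at z = 0; every point of the x-axis in the box is on the surface.
(c) These observations pin down the coefficients.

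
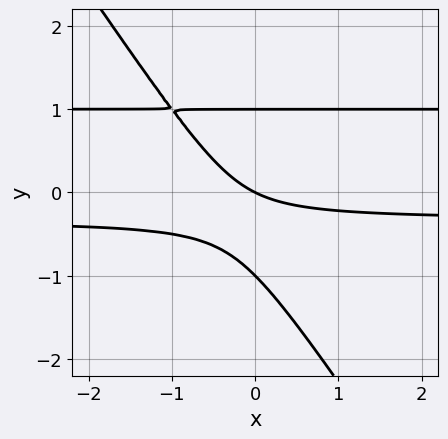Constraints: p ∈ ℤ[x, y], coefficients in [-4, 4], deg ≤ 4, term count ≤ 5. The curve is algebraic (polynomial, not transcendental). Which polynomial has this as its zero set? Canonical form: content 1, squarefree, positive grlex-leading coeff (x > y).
3*x*y^2 + 2*y^3 - 2*x*y - x - 2*y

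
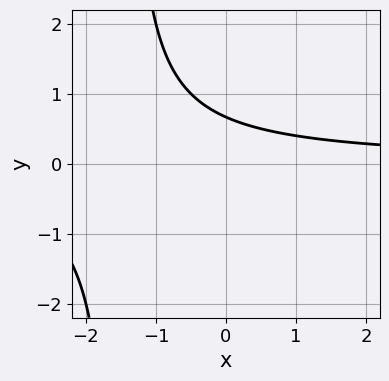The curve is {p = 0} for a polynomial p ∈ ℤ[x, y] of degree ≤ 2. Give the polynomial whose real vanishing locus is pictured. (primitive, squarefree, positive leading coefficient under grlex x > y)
1. deg p = 2.
2. Checking where it meets the axes: the curve avoids every integer x-axis point in the box.
3. Assembling these constraints gives the stated polynomial.

2*x*y + 3*y - 2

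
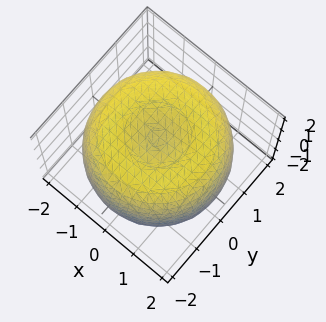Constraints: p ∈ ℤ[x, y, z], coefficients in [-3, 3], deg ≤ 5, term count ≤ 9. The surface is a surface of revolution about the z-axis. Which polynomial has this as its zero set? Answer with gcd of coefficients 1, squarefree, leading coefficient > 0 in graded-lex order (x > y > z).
1. deg p = 4. No degree-3 surface has this shape.
2. By symmetry, the surface is invariant under rotation about z: p = q(x² + y², z).
3. Observable constraints: a circular section at z = -1 has radius between 1 and 2.
4. These observations pin down the coefficients.

x^4 + 2*x^2*y^2 + y^4 - 3*x^2 - 3*y^2 + 2*z^2 - 3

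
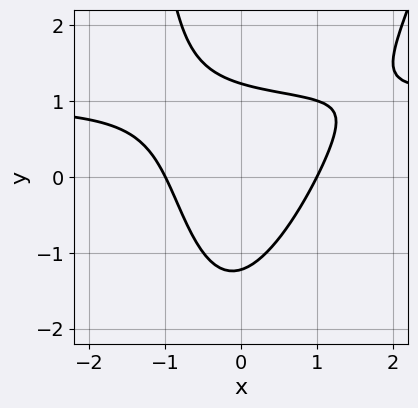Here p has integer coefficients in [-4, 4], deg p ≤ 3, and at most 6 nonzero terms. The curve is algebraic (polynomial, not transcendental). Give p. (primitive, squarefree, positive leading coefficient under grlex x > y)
(a) The degree is 3 — no degree-2 curve has this shape.
(b) From the visible intercepts: the x-axis gridline crossings are at x ∈ {-1, 1}.
(c) Fitting integer coefficients to these (and the overall shape) gives p.

3*x^2*y - x*y^2 - 3*x^2 - 2*y^2 + 3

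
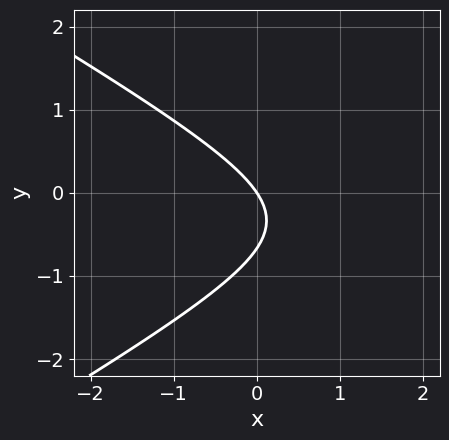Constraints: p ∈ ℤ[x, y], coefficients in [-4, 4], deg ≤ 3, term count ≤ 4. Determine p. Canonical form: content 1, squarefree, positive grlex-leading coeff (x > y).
1. Degree: no degree-1 curve has this shape, so deg p = 2.
2. From the axis intercepts and sections: it meets the x-axis at x = 0 (among the integer gridlines); one y-axis crossing is at y = 0.
3. These observations pin down the coefficients.

x^2 - 3*y^2 - 3*x - 2*y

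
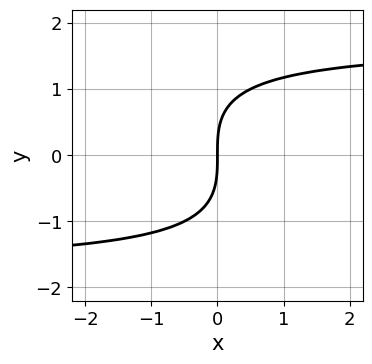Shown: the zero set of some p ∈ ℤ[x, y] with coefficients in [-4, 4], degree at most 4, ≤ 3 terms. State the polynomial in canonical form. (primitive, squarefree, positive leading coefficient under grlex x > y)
x*y^2 + y^3 - 3*x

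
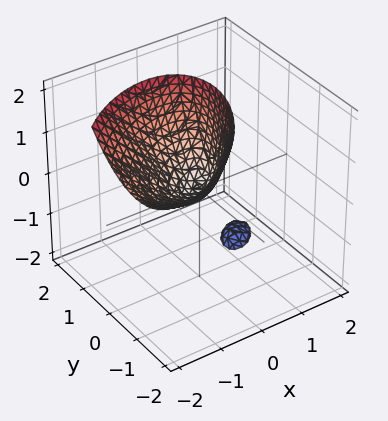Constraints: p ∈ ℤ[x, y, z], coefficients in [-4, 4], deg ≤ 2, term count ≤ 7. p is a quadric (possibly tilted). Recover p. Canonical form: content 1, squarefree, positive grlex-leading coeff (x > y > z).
First, there are 2 components. Treating them together as one polynomial.
Next, degree: a generic line meets the surface in up to 2 points, so deg p = 2.
Then, checking where it meets the axes: it crosses the x-axis at the gridline x = 0; one z-axis crossing is at z = 0; it crosses the y-axis at the gridline y = 0.
Finally, assembling these constraints gives the stated polynomial.

3*x^2 - 3*x*y + 3*x*z + 3*y^2 - 2*z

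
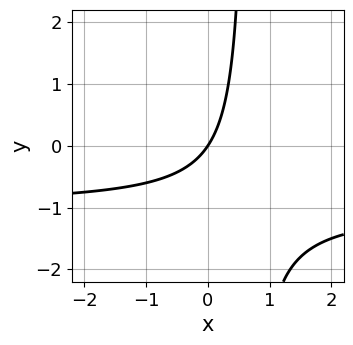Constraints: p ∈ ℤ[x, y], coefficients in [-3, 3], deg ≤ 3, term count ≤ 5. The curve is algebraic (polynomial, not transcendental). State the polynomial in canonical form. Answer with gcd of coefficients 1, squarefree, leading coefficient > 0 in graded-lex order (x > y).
deg p = 2. A generic line meets the curve in up to 2 points.
Observable constraints: one y-axis crossing is at y = 0; it crosses the x-axis at the gridline x = 0.
Fitting integer coefficients to these (and the overall shape) gives p.

3*x*y + 3*x - 2*y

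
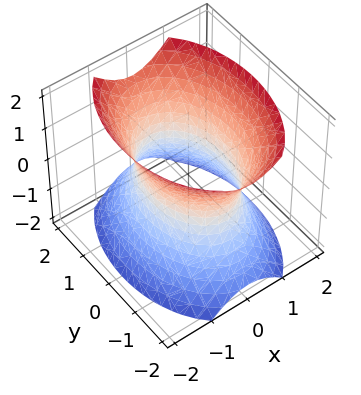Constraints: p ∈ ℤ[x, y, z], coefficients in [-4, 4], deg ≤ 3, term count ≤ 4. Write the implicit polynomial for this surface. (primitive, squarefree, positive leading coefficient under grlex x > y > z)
2*x^2 + y^2 - z^2 - 2

(a) Degree: an hourglass — one-sheet hyperboloid; a quadric, so deg p = 2.
(b) Symmetries: mirror symmetry z ↦ −z ⇒ only even powers of z; mirror symmetry y ↦ −y ⇒ only even powers of y; it's symmetric under x → −x, forcing even powers of x.
(c) Observable constraints: it misses every integer gridline on the z-axis; among the integer gridlines, it crosses the x-axis at x ∈ {-1, 1}.
(d) These observations pin down the coefficients.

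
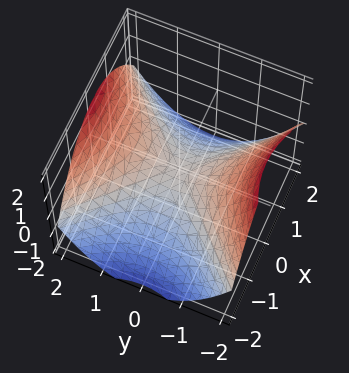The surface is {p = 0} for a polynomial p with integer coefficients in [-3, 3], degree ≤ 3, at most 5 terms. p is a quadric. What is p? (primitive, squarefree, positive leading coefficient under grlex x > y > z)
x^2 - y^2 + 2*z

(a) deg p = 2.
(b) Symmetries: it's symmetric under x → −x, forcing even powers of x; it's symmetric under y → −y, forcing even powers of y.
(c) From the axis intercepts and sections: it meets the z-axis at z = 0 (among the integer gridlines); one x-axis crossing is at x = 0; it meets the y-axis at y = 0 (among the integer gridlines).
(d) Fitting integer coefficients to these (and the overall shape) gives p.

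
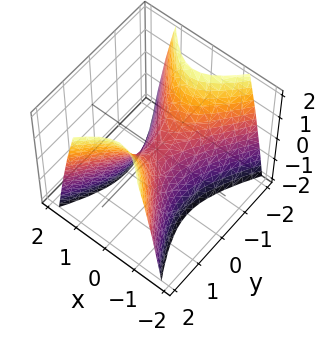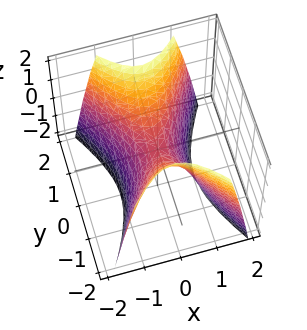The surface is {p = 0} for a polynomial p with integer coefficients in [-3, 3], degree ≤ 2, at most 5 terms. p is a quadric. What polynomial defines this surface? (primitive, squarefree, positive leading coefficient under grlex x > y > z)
2*x^2 - y^2 + z

Degree: a hyperbolic paraboloid; a quadric, so deg p = 2.
Symmetries: mirror symmetry y ↦ −y ⇒ only even powers of y; it's symmetric under x → −x, forcing even powers of x.
Reading off the gridlines: one z-axis crossing is at z = 0; it meets the y-axis at y = 0 (among the integer gridlines); it crosses the x-axis at the gridline x = 0.
Matching integer coefficients to the picture gives p.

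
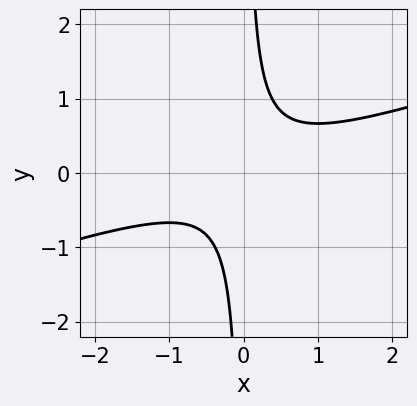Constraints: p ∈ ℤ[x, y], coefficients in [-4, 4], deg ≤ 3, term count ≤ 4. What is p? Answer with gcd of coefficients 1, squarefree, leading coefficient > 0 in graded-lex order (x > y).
1. Degree: the shape is more complex than any degree-1 curve, so deg p = 2.
2. Observable constraints: the curve avoids every integer x-axis point in the box; the curve avoids every integer y-axis point in the box.
3. These observations pin down the coefficients.

x^2 - 3*x*y + 1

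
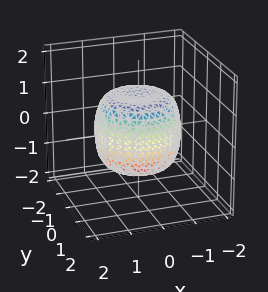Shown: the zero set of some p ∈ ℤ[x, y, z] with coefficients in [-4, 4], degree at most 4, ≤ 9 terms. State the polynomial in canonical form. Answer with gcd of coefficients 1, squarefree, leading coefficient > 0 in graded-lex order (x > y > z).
x^4 + 2*x^2*y^2 + y^4 - x^2 - y^2 + z^2 - 1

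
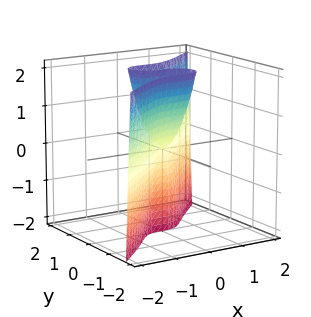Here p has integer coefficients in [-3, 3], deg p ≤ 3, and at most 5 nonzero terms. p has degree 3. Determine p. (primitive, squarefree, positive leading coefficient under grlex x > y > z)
2*x^3 - 3*y^3 + y*z

1. deg p = 3. No degree-2 surface has this shape.
2. Checking where it meets the axes: it crosses the y-axis at the gridline y = 0; it meets the x-axis at x = 0 (among the integer gridlines); the visible z-axis segment lies entirely on the surface.
3. Solving for integer coefficients yields p as stated.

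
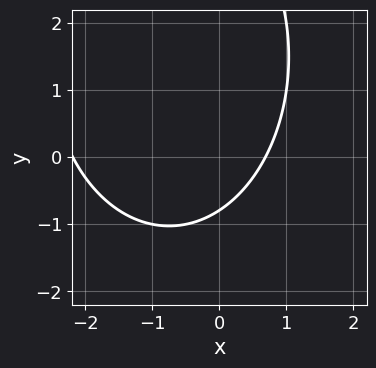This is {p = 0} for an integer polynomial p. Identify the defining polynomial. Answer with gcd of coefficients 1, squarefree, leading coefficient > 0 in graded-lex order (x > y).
2*x^2 + y^2 + 3*x - 3*y - 3

(a) The degree is 2 — no degree-1 curve has this shape.
(b) Matching integer coefficients to the picture gives p.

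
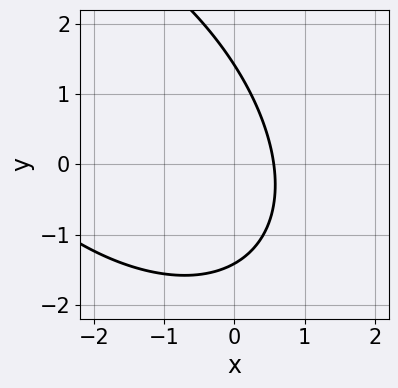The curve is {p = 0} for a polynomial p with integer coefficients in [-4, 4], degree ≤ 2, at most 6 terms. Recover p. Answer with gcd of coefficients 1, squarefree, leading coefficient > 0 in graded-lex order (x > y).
1. deg p = 2. No degree-1 curve has this shape.
2. The integer polynomial consistent with all of this is the stated p.

x^2 + x*y + y^2 + 3*x - 2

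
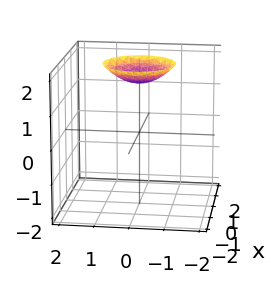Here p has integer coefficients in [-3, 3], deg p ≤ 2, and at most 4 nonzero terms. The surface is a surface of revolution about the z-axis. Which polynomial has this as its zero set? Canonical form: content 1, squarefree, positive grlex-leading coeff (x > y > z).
The degree is 2 — the shape is more complex than any degree-1 surface.
Symmetries: the z-axis is an axis of rotation, so x and y enter only as x² + y².
Observable constraints: a circular section at z = 2 has radius exactly 1; the surface avoids every integer x-axis point in the box; no y-intercept at any integer in the box.
Matching integer coefficients to the picture gives p.

x^2 + y^2 - 2*z + 3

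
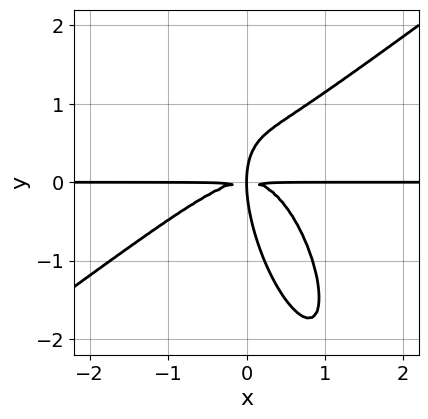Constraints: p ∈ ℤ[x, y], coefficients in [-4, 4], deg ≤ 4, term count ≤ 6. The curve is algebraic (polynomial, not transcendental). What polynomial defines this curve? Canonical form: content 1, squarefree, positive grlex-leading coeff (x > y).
3*x^3*y - 2*x^2*y^2 - 2*x*y^3 - y^4 + 3*x*y^2

First, the degree is 4 — a generic line meets the curve in up to 4 points.
Then, checking where it meets the axes: every point of the x-axis in the box is on the curve.
Finally, putting this together gives p.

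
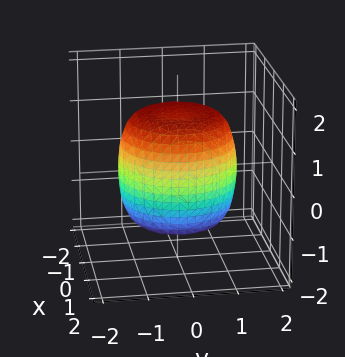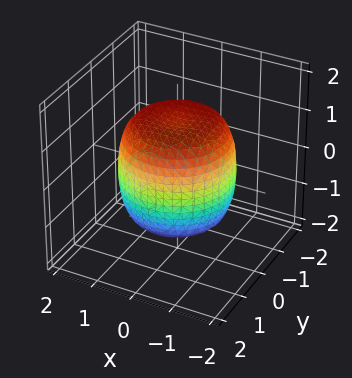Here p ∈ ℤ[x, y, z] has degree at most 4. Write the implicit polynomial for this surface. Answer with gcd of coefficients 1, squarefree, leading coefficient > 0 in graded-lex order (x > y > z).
1. The degree is 4 — a generic line meets the surface in up to 4 points.
2. By symmetry, every cross-section ⟂ z is a circle, so x, y appear only via x² + y².
3. Reading off the gridlines: a circular section at z = -1 has radius between 1 and 2.
4. Matching integer coefficients to the picture gives p.

2*x^4 + 4*x^2*y^2 + 2*y^4 - 2*x^2 - 2*y^2 + 2*z^2 - 3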